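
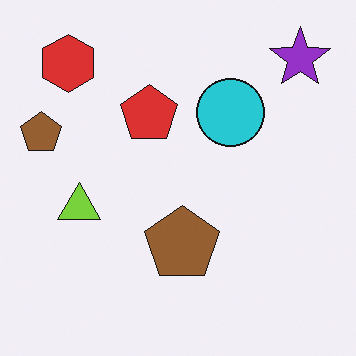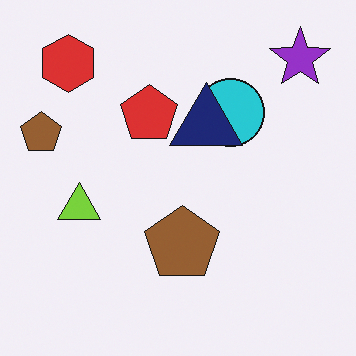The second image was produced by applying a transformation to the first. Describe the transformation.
Overlaid with an additional navy triangle.

A navy triangle appears in the second image that is absent from the first.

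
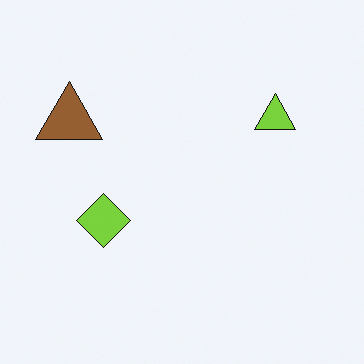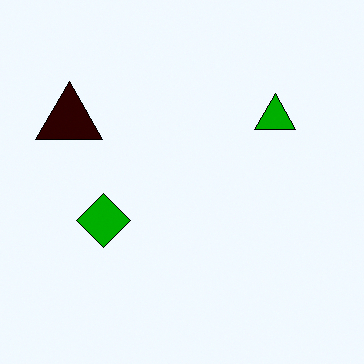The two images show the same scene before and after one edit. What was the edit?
The second image is the first given much higher contrast.

Tones are pushed away from mid-grey across the whole image — a global contrast change.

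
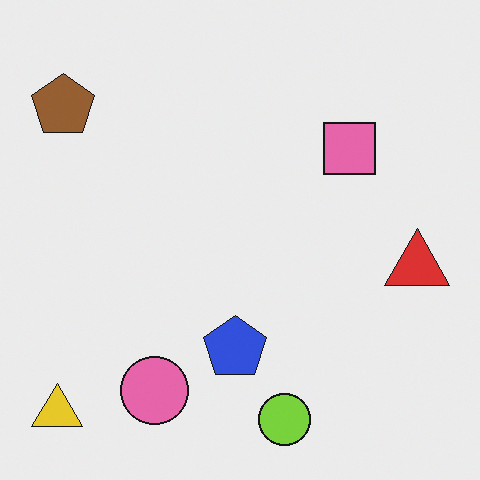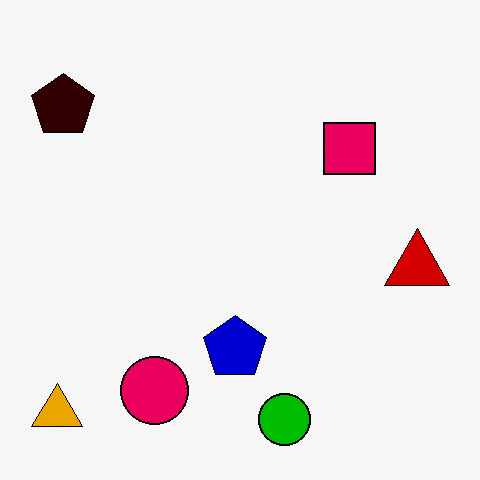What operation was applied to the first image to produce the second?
Given much higher contrast.

Tones are pushed away from mid-grey across the whole image — a global contrast change.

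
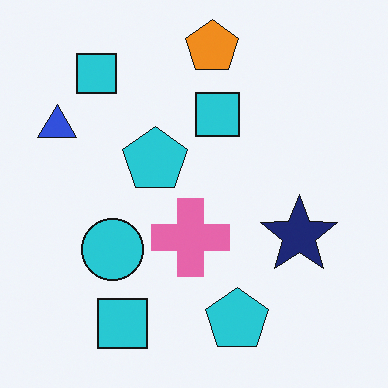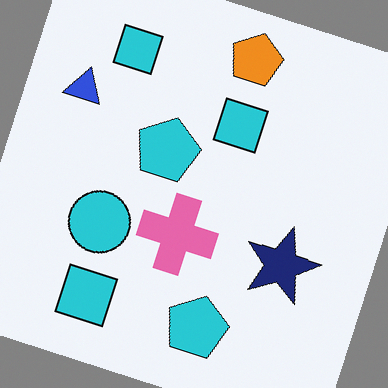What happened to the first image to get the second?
The second image is the first rotated clockwise by a moderate amount.

Every shape is tilted by the same angle and the image corners show triangular fill wedges — a whole-image rotation by a non-right angle.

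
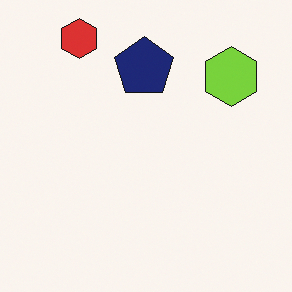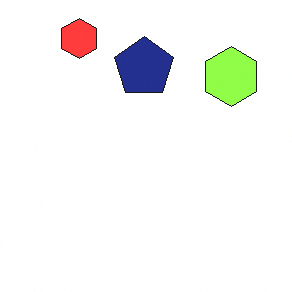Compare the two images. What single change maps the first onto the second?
Brightened a little.

Every pixel — background and shapes alike — is uniformly brightened.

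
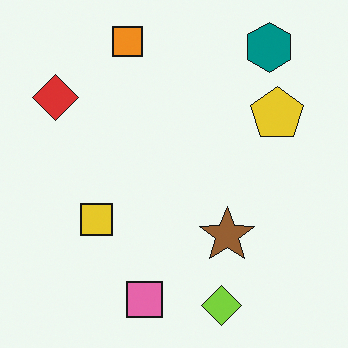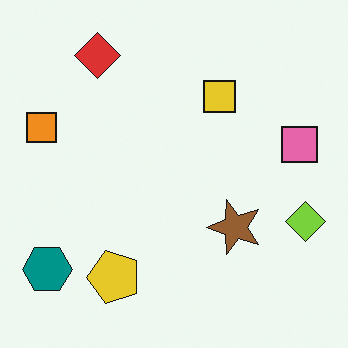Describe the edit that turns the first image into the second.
Transposed (reflected across the top-left ↔ bottom-right diagonal).

Shapes have swapped their row and column positions — what was in the top-right is now in the bottom-left — a diagonal reflection.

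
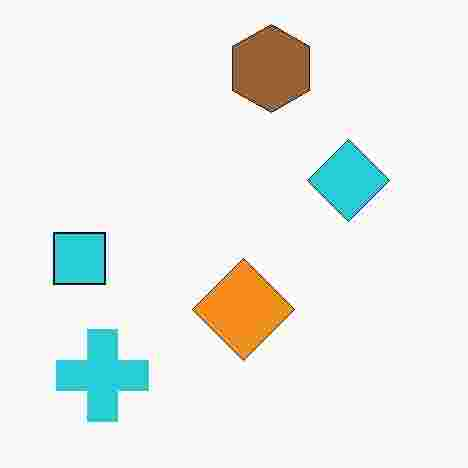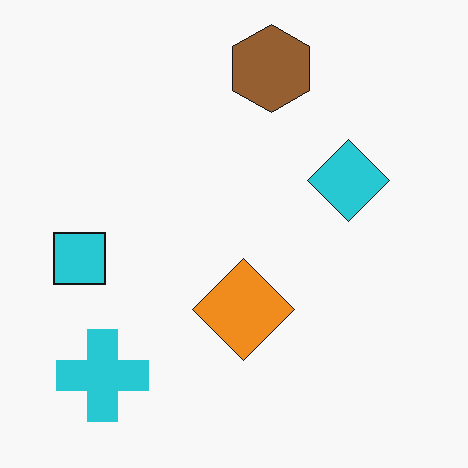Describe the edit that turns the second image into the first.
The transformation is: degraded with heavy JPEG compression.

Blocky 8×8 compression artifacts appear around shape edges and the flat background shows ringing — characteristic JPEG degradation.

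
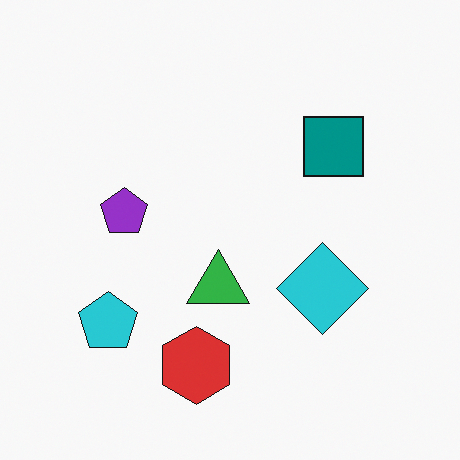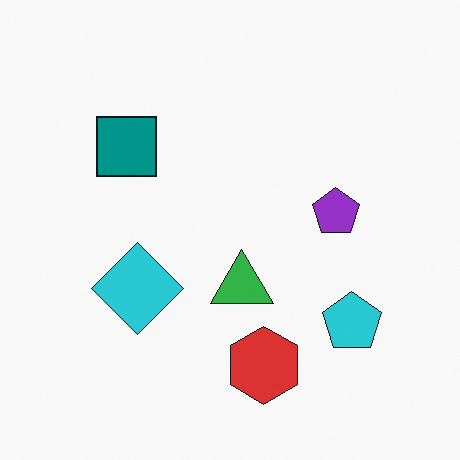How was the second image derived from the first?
The transformation is: flipped horizontally (left ↔ right).

The cyan pentagon is in the bottom-left of the first image and the bottom-right of the second — shapes on opposite sides of the vertical midline have swapped in a mirror flip.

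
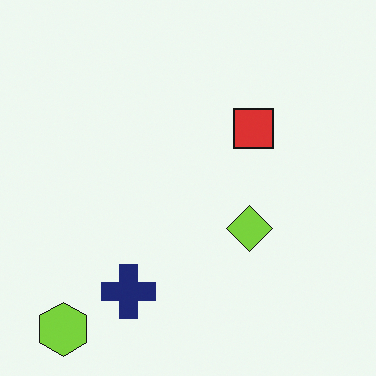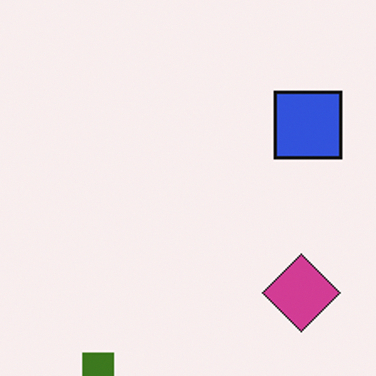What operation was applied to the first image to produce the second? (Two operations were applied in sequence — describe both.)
The second image is the first cropped to a noticeably smaller region and rescaled, then hue-shifted through roughly half the color wheel.

The visible shapes are larger and the field of view is narrower; shapes near the original edges may be partly or wholly outside the frame — a crop-and-rescale. Every shape's color has rotated by the same amount around the hue wheel — a uniform hue shift.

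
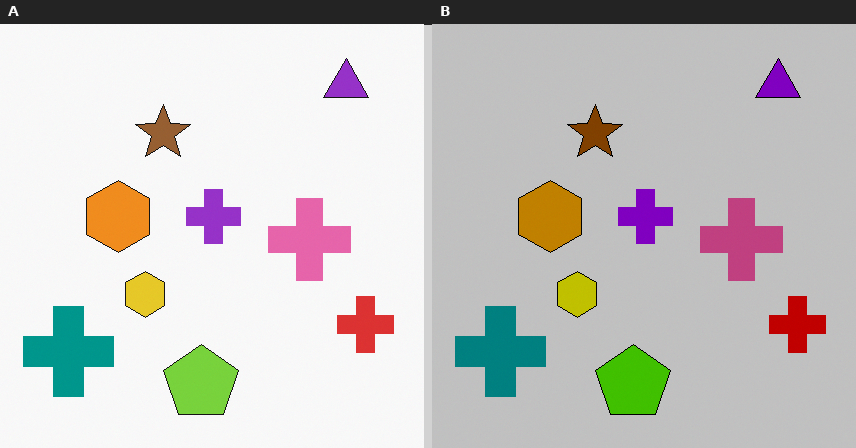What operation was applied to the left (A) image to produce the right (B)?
It was aggressively posterized.

Each flat color has snapped to a coarser quantized level — most visibly, the near-white background has dropped to a flat grey.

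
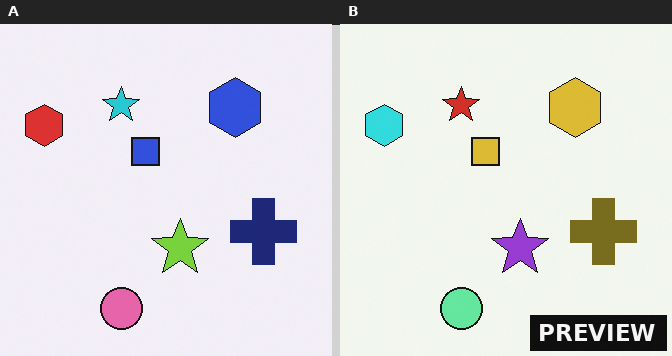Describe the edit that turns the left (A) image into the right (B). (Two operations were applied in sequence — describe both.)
Hue-shifted through roughly half the color wheel, then watermarked with the text "PREVIEW" in the lower-right corner.

Every shape's color has rotated by the same amount around the hue wheel — a uniform hue shift. A dark label reading "PREVIEW" appears in the lower-right corner.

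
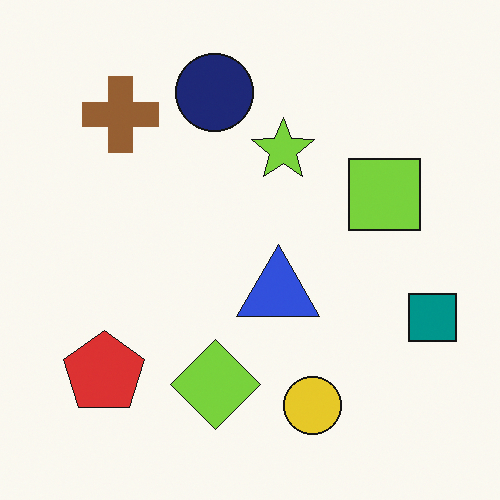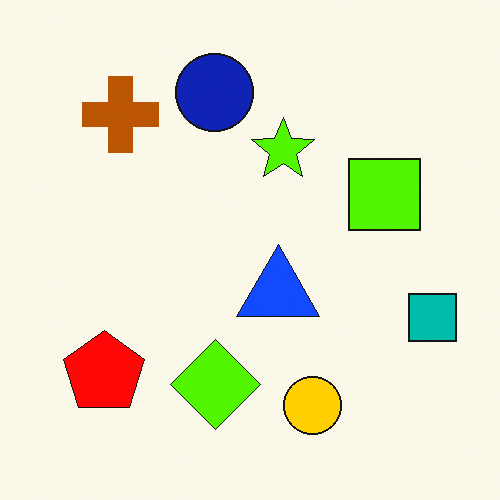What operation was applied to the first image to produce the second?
Heavily oversaturated.

All colors are more vivid — a global saturation change.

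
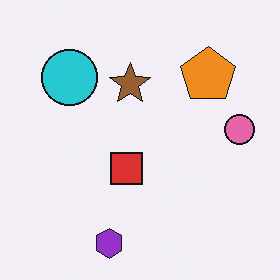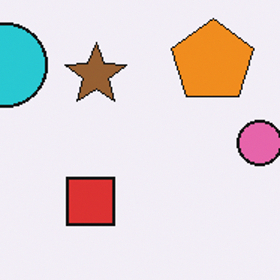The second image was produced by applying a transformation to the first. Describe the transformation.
This is the original image cropped to a modestly smaller region and rescaled.

The visible shapes are larger and the field of view is narrower; shapes near the original edges may be partly or wholly outside the frame — a crop-and-rescale.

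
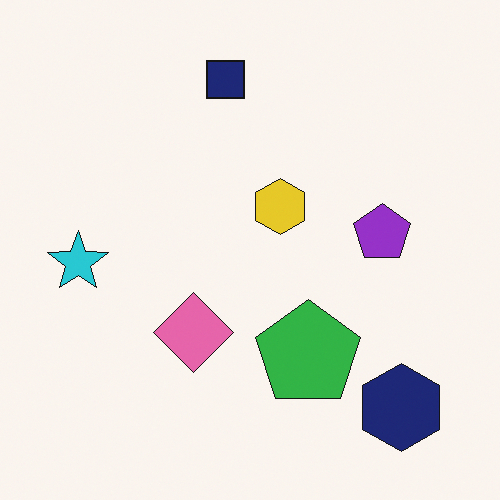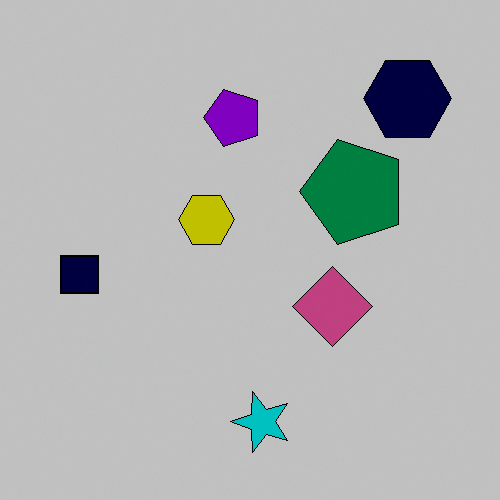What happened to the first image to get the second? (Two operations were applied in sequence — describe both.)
Aggressively posterized, then rotated 90° counter-clockwise.

Each flat color has snapped to a coarser quantized level — most visibly, the near-white background has dropped to a flat grey. The navy hexagon sits in the bottom-right of the first image and the top-right of the second — consistent with a whole-image 90° counter-clockwise rotation.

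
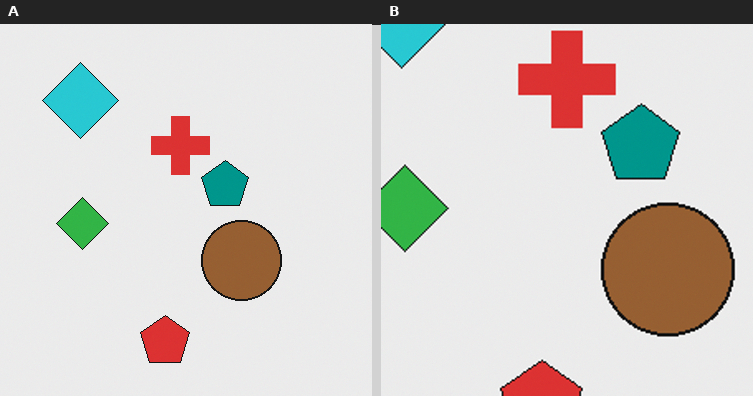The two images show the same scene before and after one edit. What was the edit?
This is the original image cropped to a noticeably smaller region and rescaled.

The visible shapes are larger and the field of view is narrower; shapes near the original edges may be partly or wholly outside the frame — a crop-and-rescale.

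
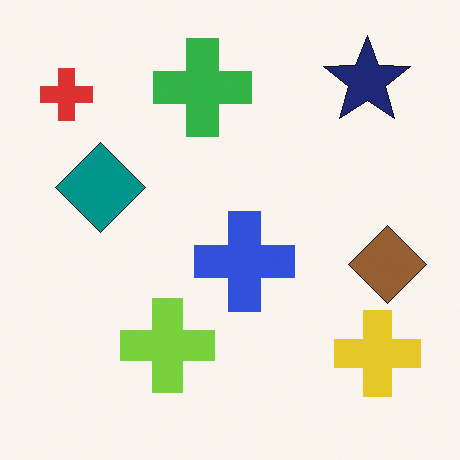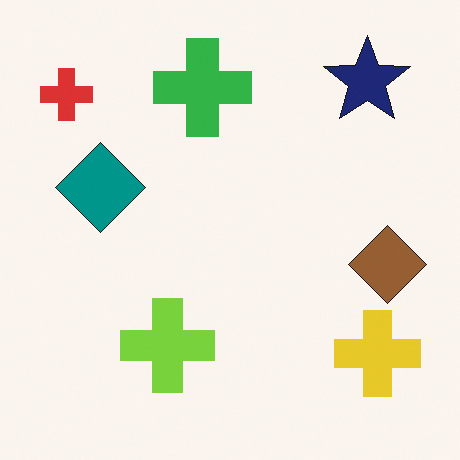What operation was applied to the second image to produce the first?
The transformation is: overlaid with an additional blue cross.

A blue cross appears in the first image that is absent from the second.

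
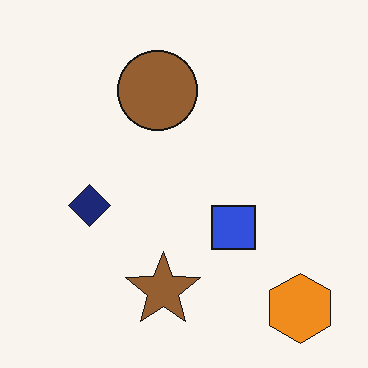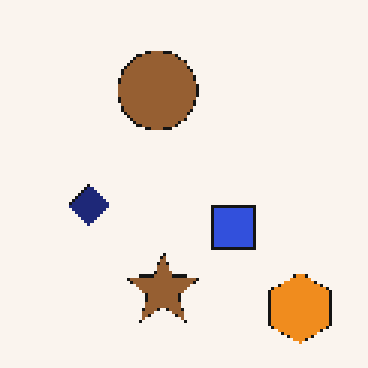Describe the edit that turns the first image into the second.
The second image is the first mildly pixelated.

Shapes are reduced to large square blocks; fine edges and outlines are lost — a downscale-then-upscale (mosaic) effect.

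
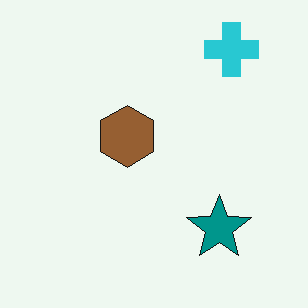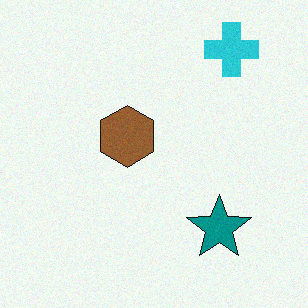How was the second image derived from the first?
The second image is the first degraded with subtle gaussian noise.

Random speckle covers the whole image, including the flat background.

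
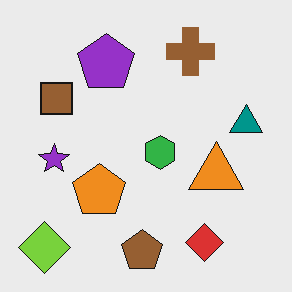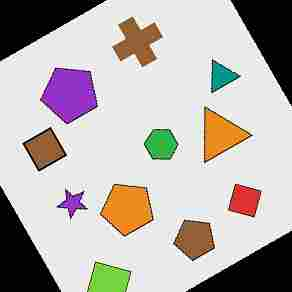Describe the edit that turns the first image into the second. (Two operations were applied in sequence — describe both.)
This is the original image rotated counter-clockwise by a moderate amount, then degraded with heavy JPEG compression.

Every shape is tilted by the same angle and the image corners show triangular fill wedges — a whole-image rotation by a non-right angle. Blocky 8×8 compression artifacts appear around shape edges and the flat background shows ringing — characteristic JPEG degradation.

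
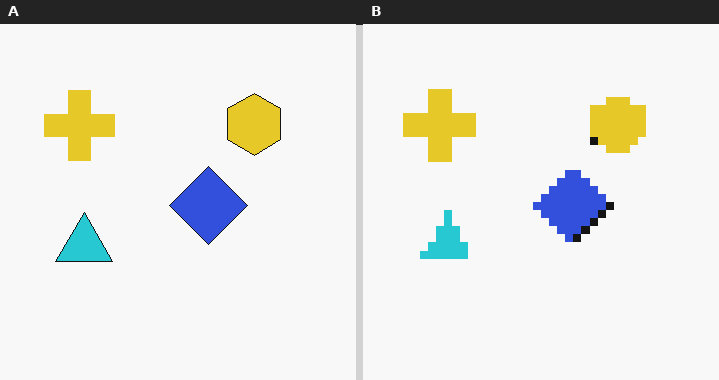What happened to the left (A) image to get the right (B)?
It was moderately pixelated.

Shapes are reduced to large square blocks; fine edges and outlines are lost — a downscale-then-upscale (mosaic) effect.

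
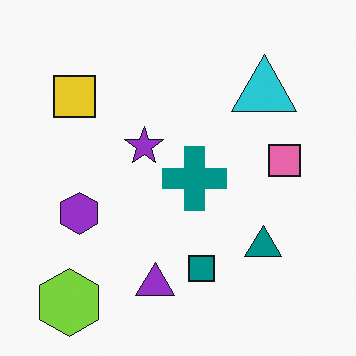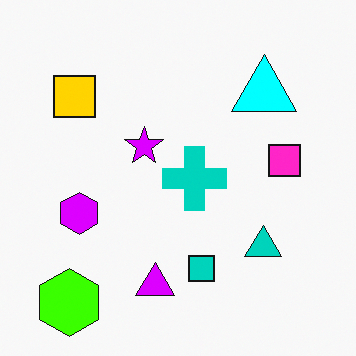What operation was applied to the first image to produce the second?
The transformation is: made much more vivid (saturation change).

All colors are more vivid — a global saturation change.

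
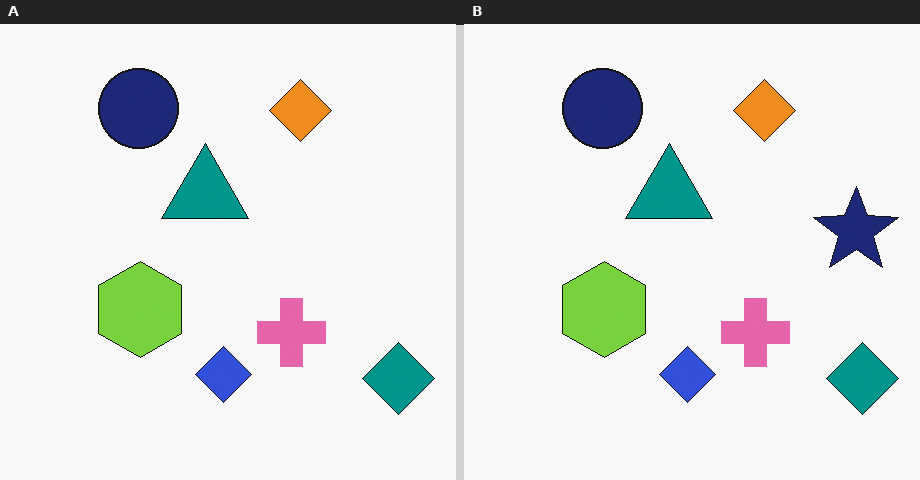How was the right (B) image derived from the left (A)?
The image was overlaid with an additional navy star.

A navy star appears in the right (B) image that is absent from the left (A).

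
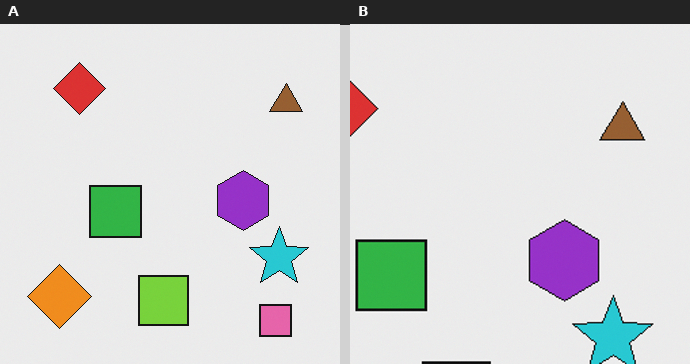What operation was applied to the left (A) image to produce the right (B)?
Cropped slightly and scaled back up.

The visible shapes are larger and the field of view is narrower; shapes near the original edges may be partly or wholly outside the frame — a crop-and-rescale.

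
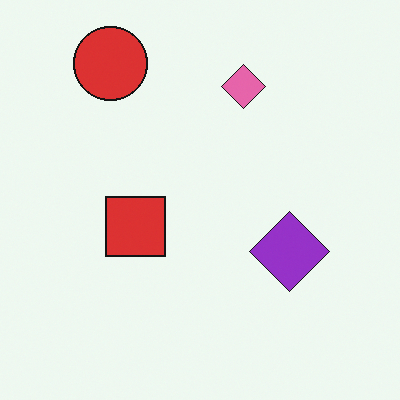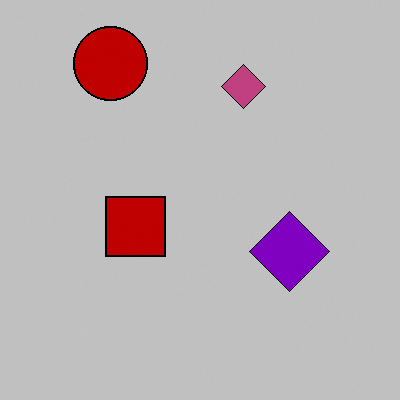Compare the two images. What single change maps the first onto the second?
The second image is the first heavily posterized to just a handful of flat colors.

Each flat color has snapped to a coarser quantized level — most visibly, the near-white background has dropped to a flat grey.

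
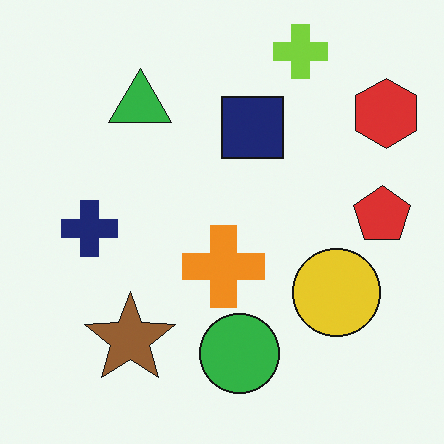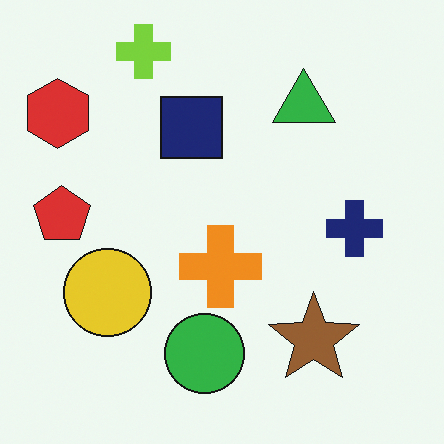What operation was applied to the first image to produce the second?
The transformation is: flipped horizontally (left ↔ right).

The red hexagon is in the top-right of the first image and the top-left of the second — shapes on opposite sides of the vertical midline have swapped in a mirror flip.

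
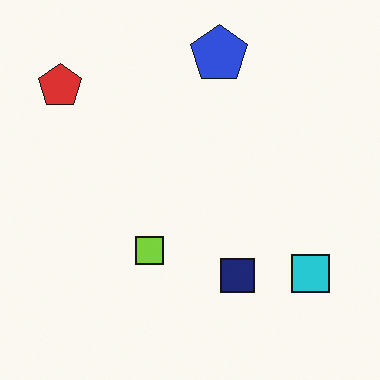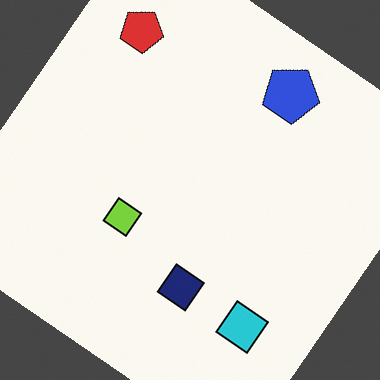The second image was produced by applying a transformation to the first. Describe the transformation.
It was rotated clockwise by a large amount — several tens of degrees.

Every shape is tilted by the same angle and the image corners show triangular fill wedges — a whole-image rotation by a non-right angle.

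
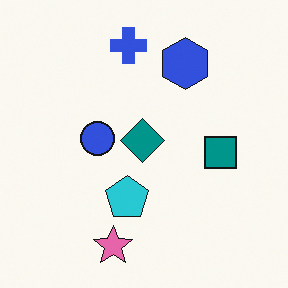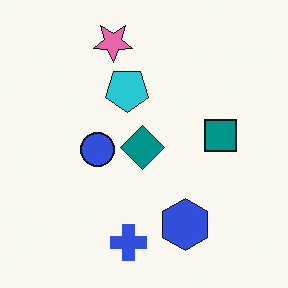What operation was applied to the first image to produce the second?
The image was flipped vertically (top ↔ bottom).

The pink star is in the bottom of the first image and the top of the second — shapes on opposite sides of the horizontal midline have swapped in a mirror flip.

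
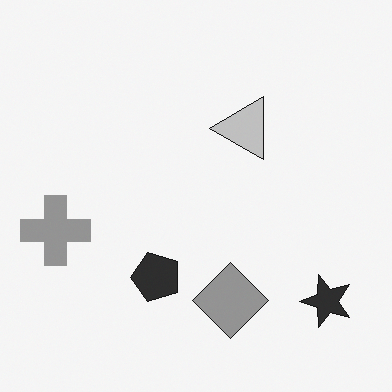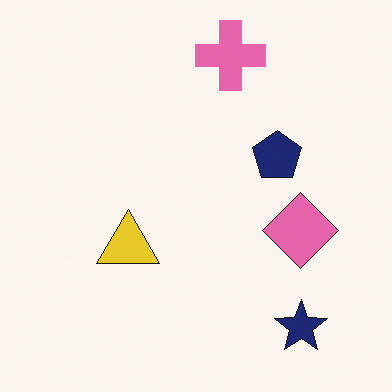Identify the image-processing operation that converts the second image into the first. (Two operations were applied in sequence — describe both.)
This is the original image converted to grayscale, then transposed (reflected across the top-left ↔ bottom-right diagonal).

All color is removed — every shape is now a shade of grey. Shapes have swapped their row and column positions — what was in the top-right is now in the bottom-left — a diagonal reflection.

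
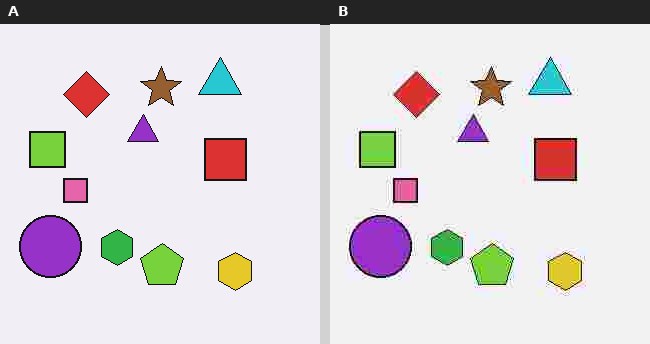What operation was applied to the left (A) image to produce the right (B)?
The transformation is: degraded with heavy JPEG compression.

Blocky 8×8 compression artifacts appear around shape edges and the flat background shows ringing — characteristic JPEG degradation.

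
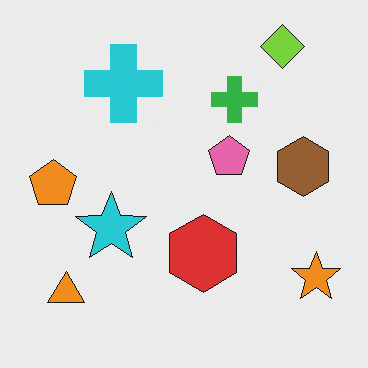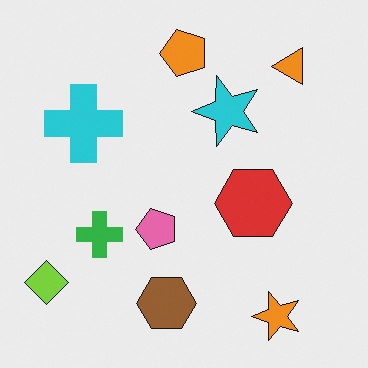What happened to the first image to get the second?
The transformation is: transposed (reflected across the top-left ↔ bottom-right diagonal).

Shapes have swapped their row and column positions — what was in the top-right is now in the bottom-left — a diagonal reflection.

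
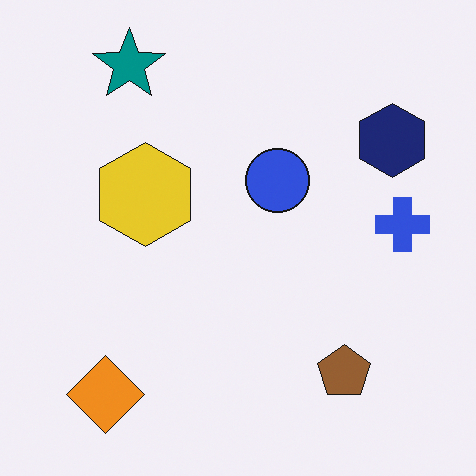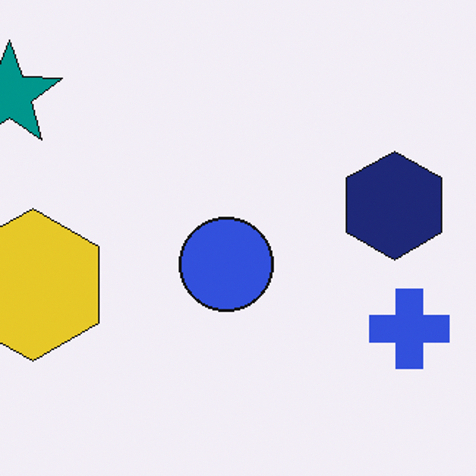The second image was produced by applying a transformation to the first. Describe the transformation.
The image was cropped slightly and scaled back up.

The visible shapes are larger and the field of view is narrower; shapes near the original edges may be partly or wholly outside the frame — a crop-and-rescale.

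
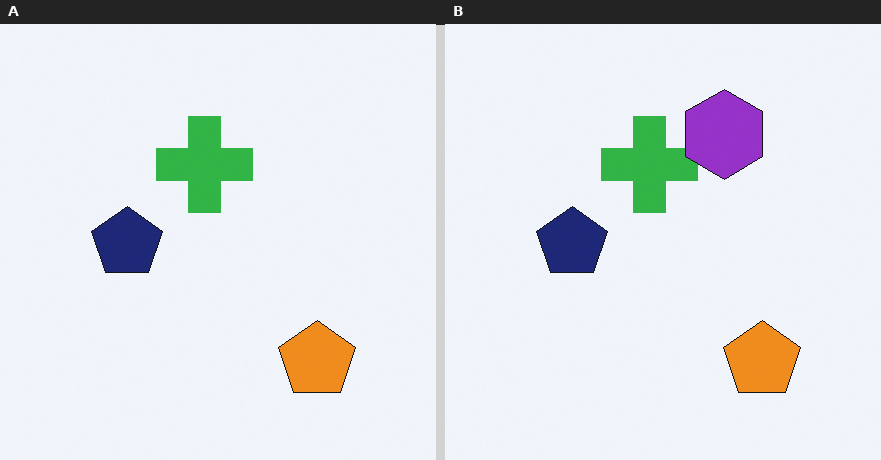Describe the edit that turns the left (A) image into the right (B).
The image was overlaid with an additional purple hexagon.

A purple hexagon appears in the right (B) image that is absent from the left (A).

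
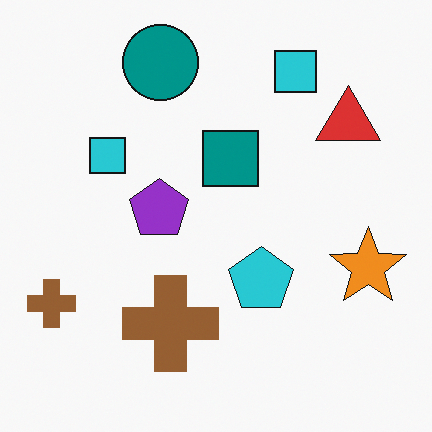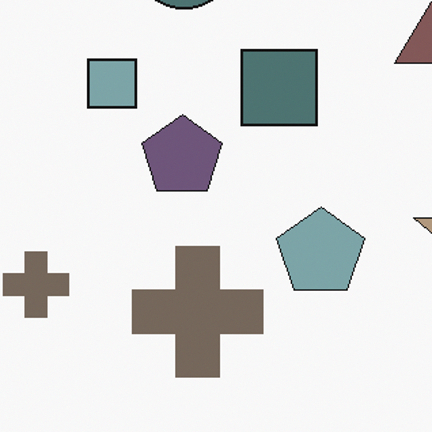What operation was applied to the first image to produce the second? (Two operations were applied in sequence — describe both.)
This is the original image made much more muted (saturation change), then cropped slightly and scaled back up.

All colors are more muted and greyish — a global saturation change. The visible shapes are larger and the field of view is narrower; shapes near the original edges may be partly or wholly outside the frame — a crop-and-rescale.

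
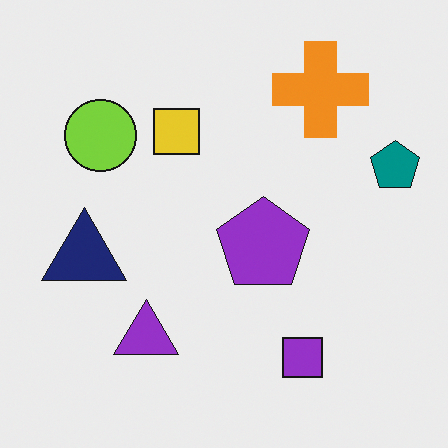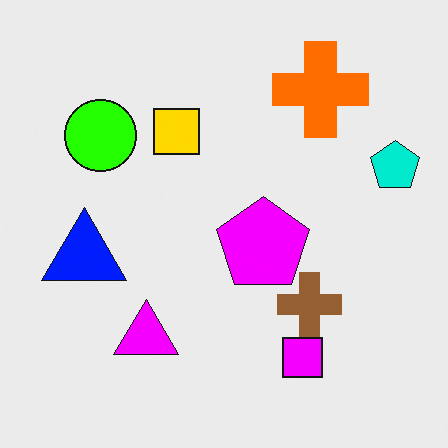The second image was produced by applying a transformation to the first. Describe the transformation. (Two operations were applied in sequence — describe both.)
It was heavily oversaturated, then overlaid with an additional brown cross.

All colors are more vivid — a global saturation change. A brown cross appears in the second image that is absent from the first.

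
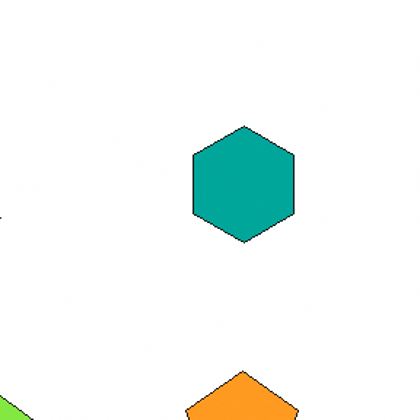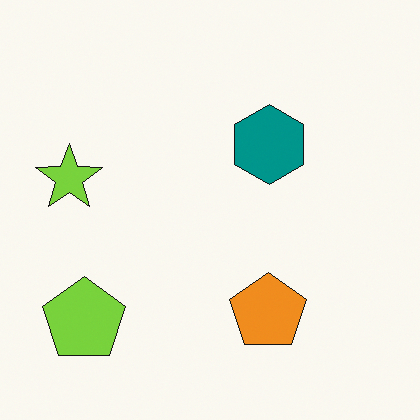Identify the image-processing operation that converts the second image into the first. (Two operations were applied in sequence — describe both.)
Cropped slightly and scaled back up, then brightened a little.

The visible shapes are larger and the field of view is narrower; shapes near the original edges may be partly or wholly outside the frame — a crop-and-rescale. Every pixel — background and shapes alike — is uniformly brightened.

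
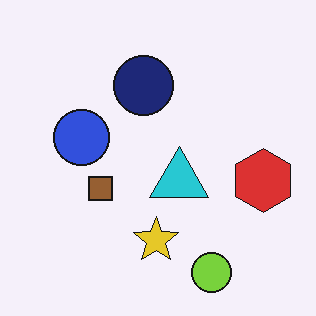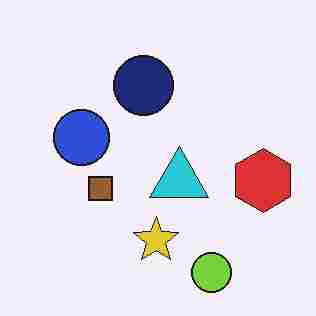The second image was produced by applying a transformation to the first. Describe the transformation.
Heavily JPEG-compressed with obvious blocking artifacts.

Blocky 8×8 compression artifacts appear around shape edges and the flat background shows ringing — characteristic JPEG degradation.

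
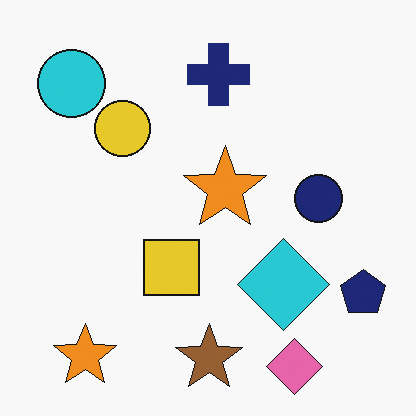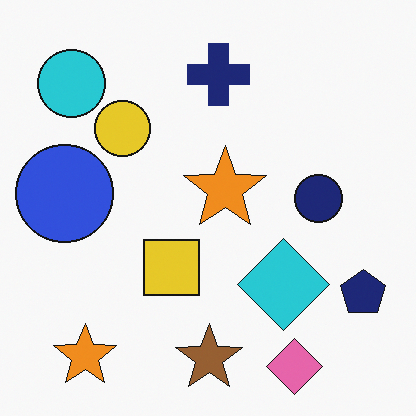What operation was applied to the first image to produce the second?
This is the original image overlaid with an additional blue circle.

A blue circle appears in the second image that is absent from the first.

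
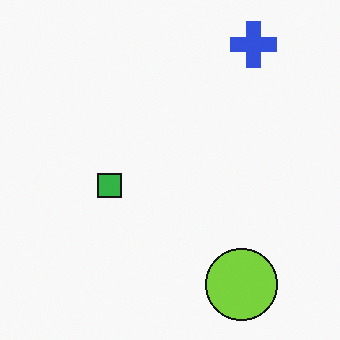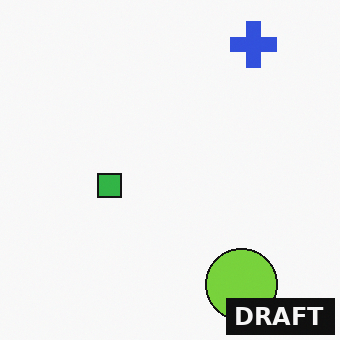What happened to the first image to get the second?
The second image is the first watermarked with the text "DRAFT" in the lower-right corner.

A dark label reading "DRAFT" appears in the lower-right corner.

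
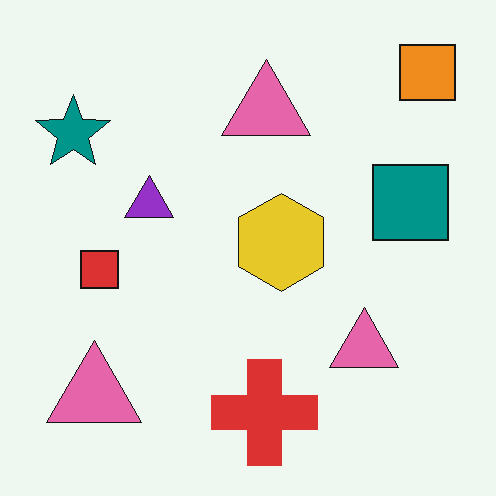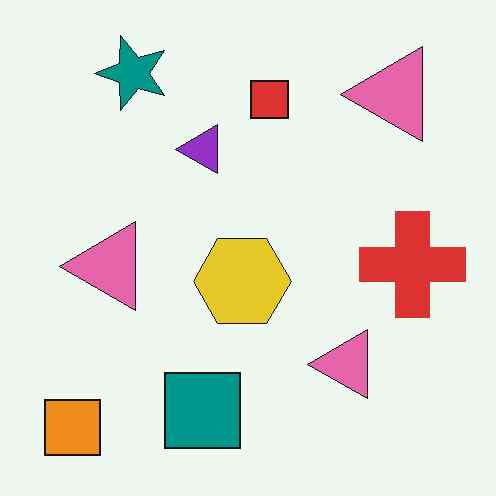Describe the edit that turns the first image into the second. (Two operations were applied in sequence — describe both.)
The image was given moderate JPEG compression, then transposed (reflected across the top-left ↔ bottom-right diagonal).

Blocky 8×8 compression artifacts appear around shape edges and the flat background shows ringing — characteristic JPEG degradation. Shapes have swapped their row and column positions — what was in the top-right is now in the bottom-left — a diagonal reflection.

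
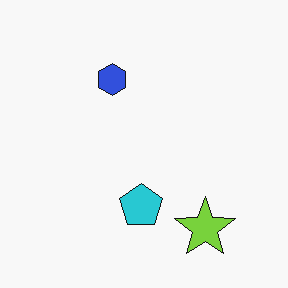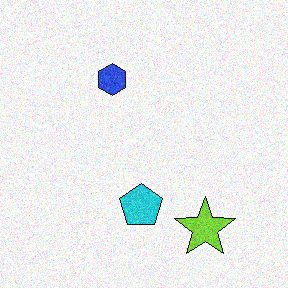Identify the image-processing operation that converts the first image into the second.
It was degraded with moderate additive noise.

Random speckle covers the whole image, including the flat background.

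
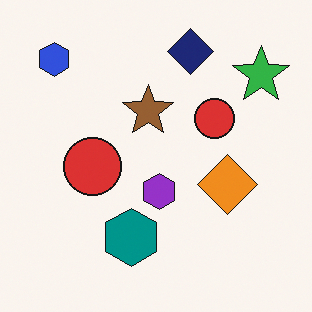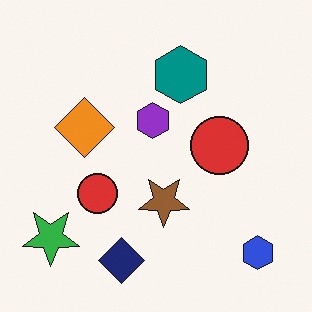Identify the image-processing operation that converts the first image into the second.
The image was rotated 180°.

The blue hexagon sits in the top-left of the first image and the bottom-right of the second — consistent with a whole-image 180° rotation.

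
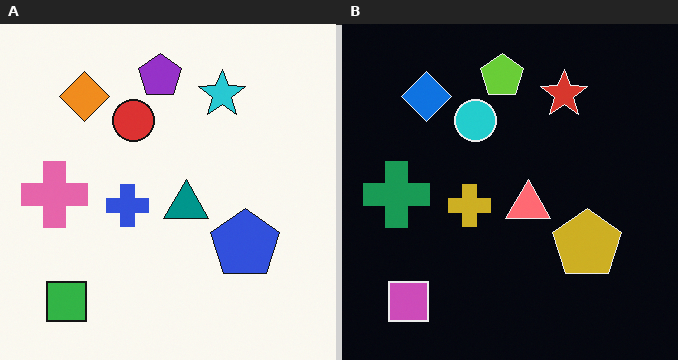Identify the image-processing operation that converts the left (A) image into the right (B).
The right (B) image is the left (A) color-inverted (negative).

The light background has become dark and every shape's color is its complement — a photographic negative.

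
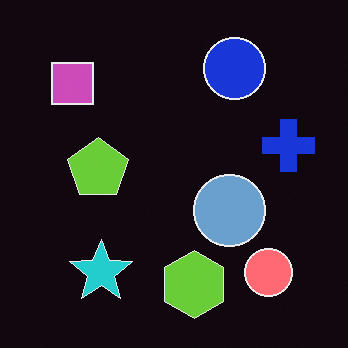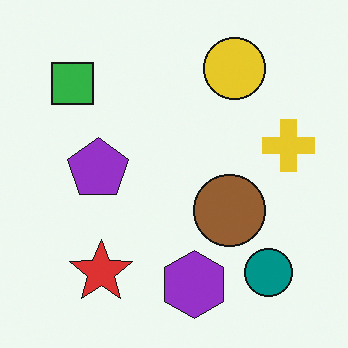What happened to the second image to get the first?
It was color-inverted (negative).

The light background has become dark and every shape's color is its complement — a photographic negative.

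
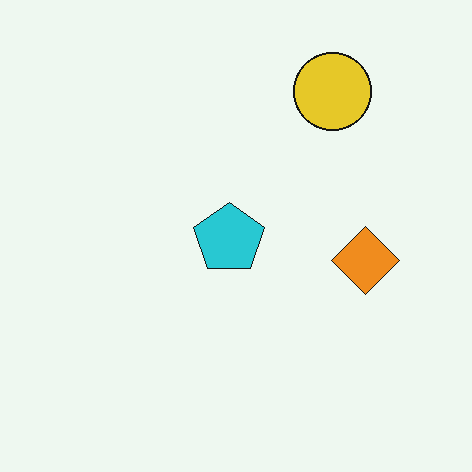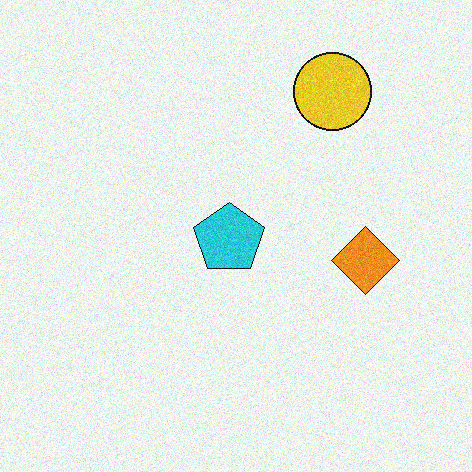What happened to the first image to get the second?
It was degraded with visible gaussian noise.

Random speckle covers the whole image, including the flat background.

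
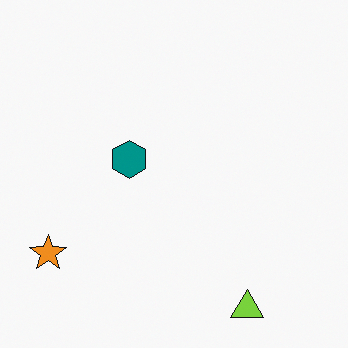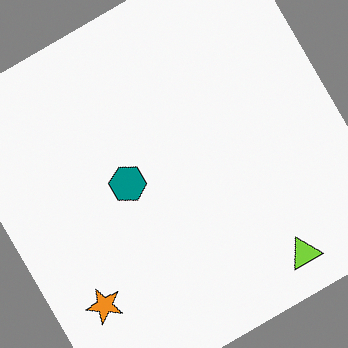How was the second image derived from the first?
Rotated counter-clockwise by a large amount — several tens of degrees.

Every shape is tilted by the same angle and the image corners show triangular fill wedges — a whole-image rotation by a non-right angle.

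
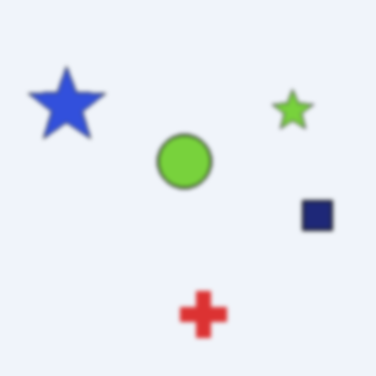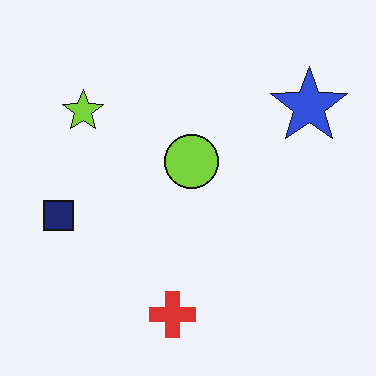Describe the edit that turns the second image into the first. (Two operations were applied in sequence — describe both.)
This is the original image flipped horizontally (left ↔ right), then slightly softened.

The navy square is in the left of the second image and the right of the first — shapes on opposite sides of the vertical midline have swapped in a mirror flip. Shape edges and outlines are uniformly softened across the whole image.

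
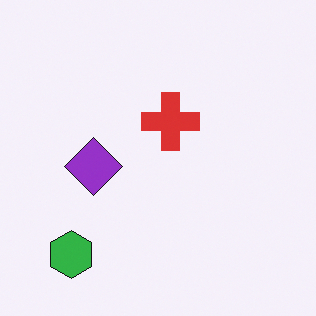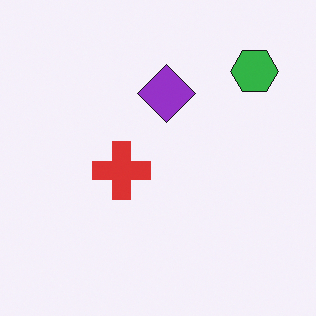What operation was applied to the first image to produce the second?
The second image is the first transposed (reflected across the top-left ↔ bottom-right diagonal).

Shapes have swapped their row and column positions — what was in the top-right is now in the bottom-left — a diagonal reflection.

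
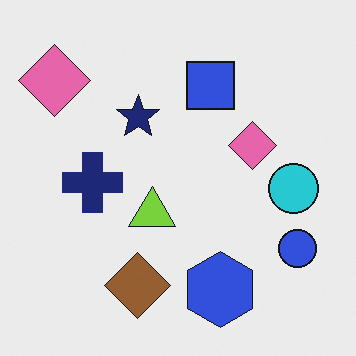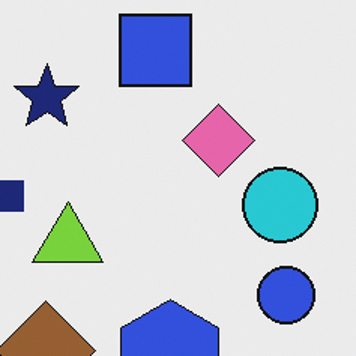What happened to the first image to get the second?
The image was cropped to a modestly smaller region and rescaled.

The visible shapes are larger and the field of view is narrower; shapes near the original edges may be partly or wholly outside the frame — a crop-and-rescale.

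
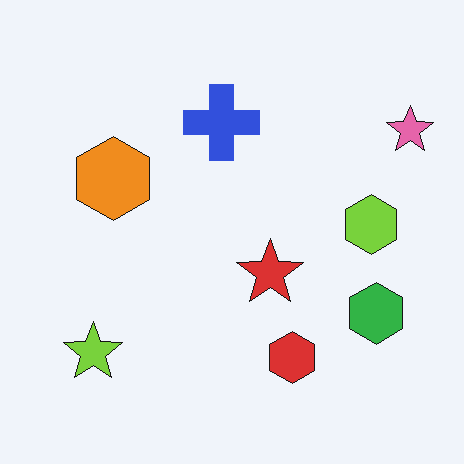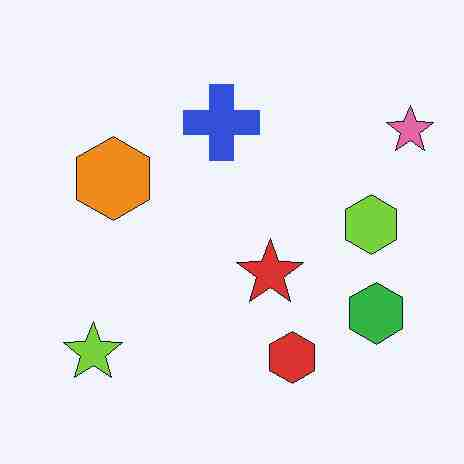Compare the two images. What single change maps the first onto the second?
This is the original image degraded with heavy JPEG compression.

Blocky 8×8 compression artifacts appear around shape edges and the flat background shows ringing — characteristic JPEG degradation.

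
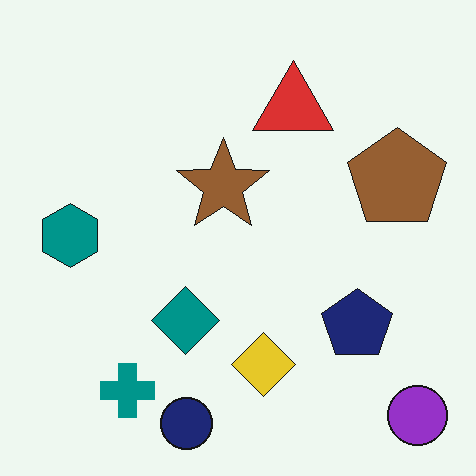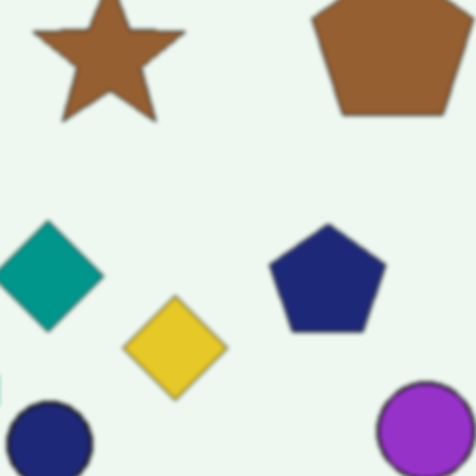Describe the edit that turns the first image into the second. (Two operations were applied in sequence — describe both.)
It was lightly blurred, then cropped tightly and scaled back up.

Shape edges and outlines are uniformly softened across the whole image. The visible shapes are larger and the field of view is narrower; shapes near the original edges may be partly or wholly outside the frame — a crop-and-rescale.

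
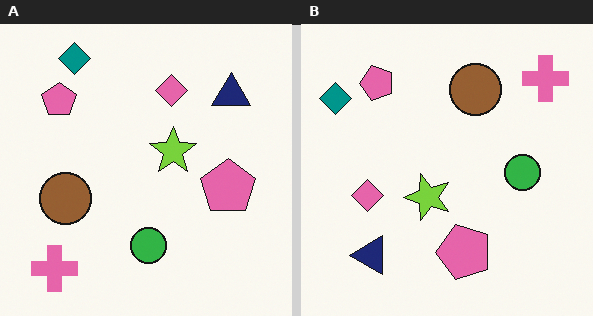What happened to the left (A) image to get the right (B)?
The transformation is: transposed (reflected across the top-left ↔ bottom-right diagonal).

Shapes have swapped their row and column positions — what was in the top-right is now in the bottom-left — a diagonal reflection.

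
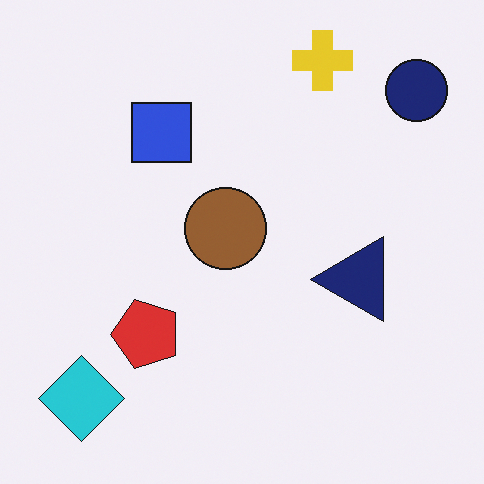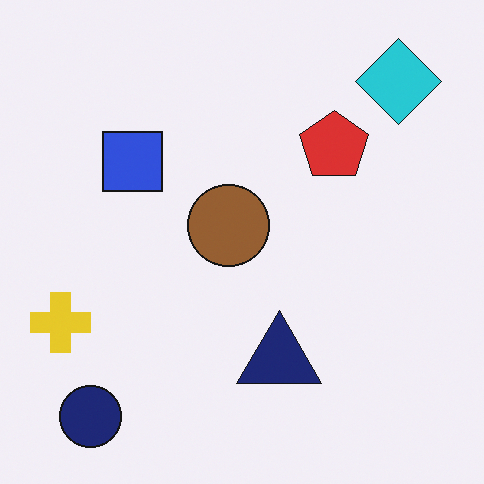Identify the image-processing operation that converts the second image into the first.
The transformation is: transposed (reflected across the top-left ↔ bottom-right diagonal).

Shapes have swapped their row and column positions — what was in the top-right is now in the bottom-left — a diagonal reflection.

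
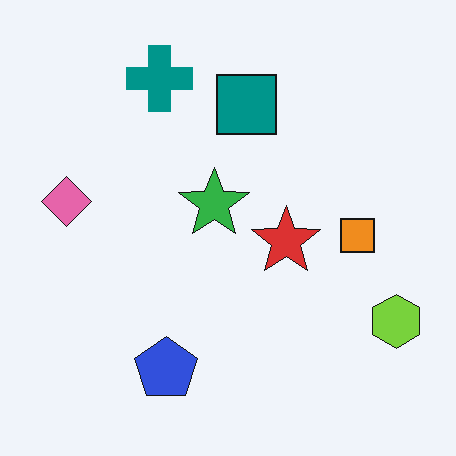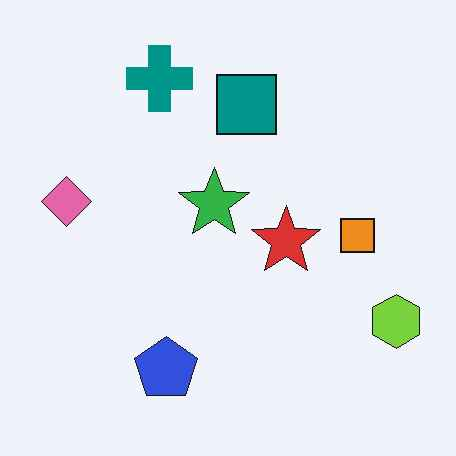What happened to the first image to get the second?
The transformation is: JPEG-compressed with visible artifacts.

Blocky 8×8 compression artifacts appear around shape edges and the flat background shows ringing — characteristic JPEG degradation.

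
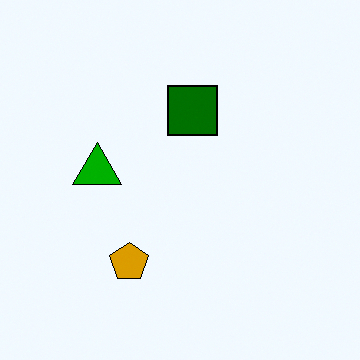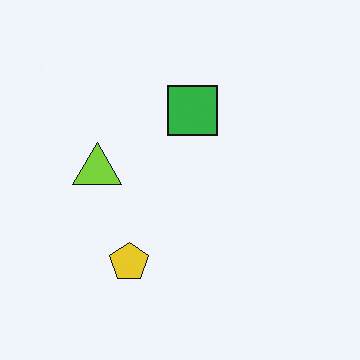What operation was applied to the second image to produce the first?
The first image is the second given much higher contrast.

Tones are pushed away from mid-grey across the whole image — a global contrast change.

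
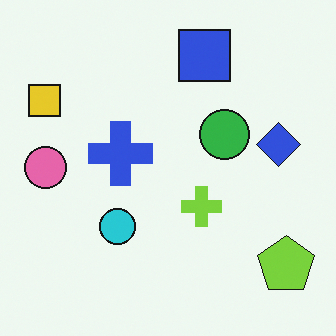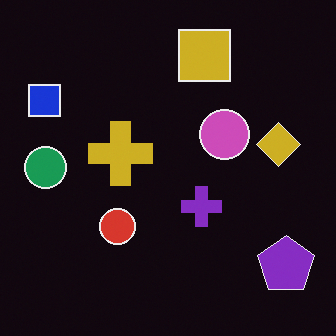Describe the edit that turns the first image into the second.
The image was color-inverted (negative).

The light background has become dark and every shape's color is its complement — a photographic negative.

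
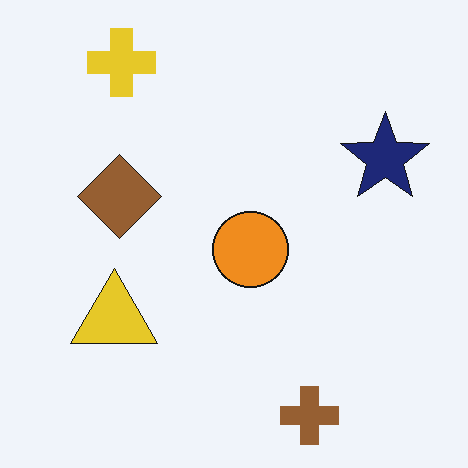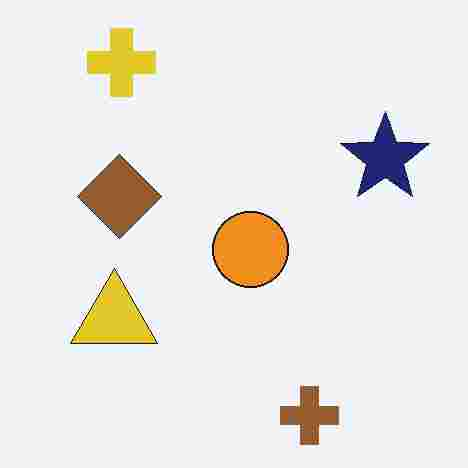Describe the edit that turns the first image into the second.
This is the original image heavily JPEG-compressed with obvious blocking artifacts.

Blocky 8×8 compression artifacts appear around shape edges and the flat background shows ringing — characteristic JPEG degradation.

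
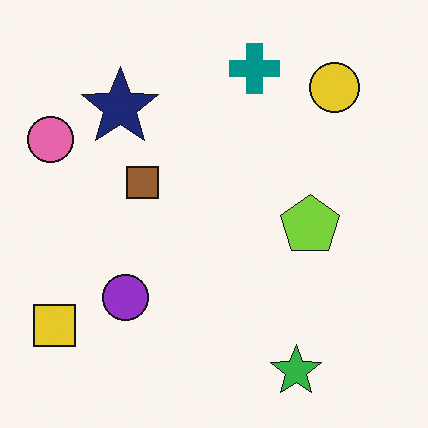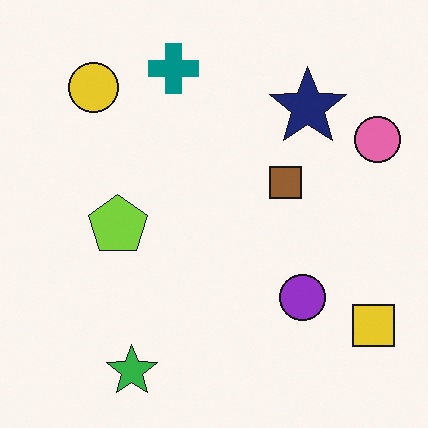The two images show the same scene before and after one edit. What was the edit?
The second image is the first flipped horizontally (left ↔ right).

The pink circle is in the top-left of the first image and the top-right of the second — shapes on opposite sides of the vertical midline have swapped in a mirror flip.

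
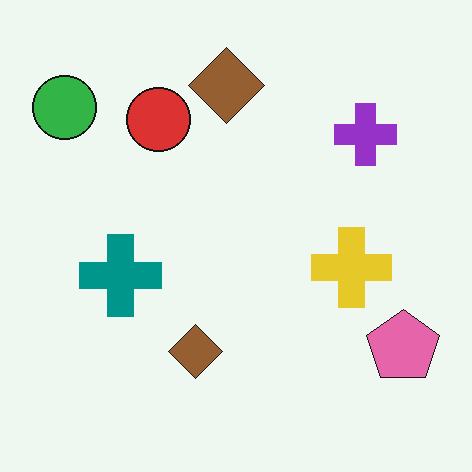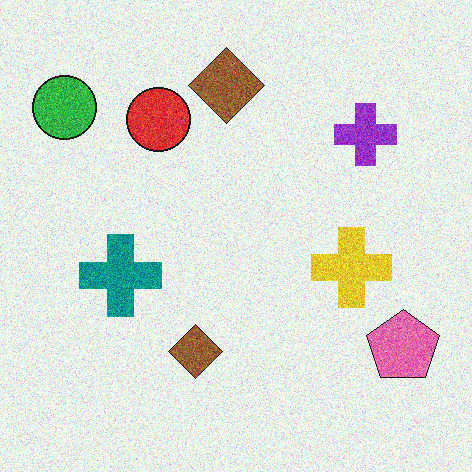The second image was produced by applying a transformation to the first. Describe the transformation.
This is the original image degraded with strong gaussian noise.

Random speckle covers the whole image, including the flat background.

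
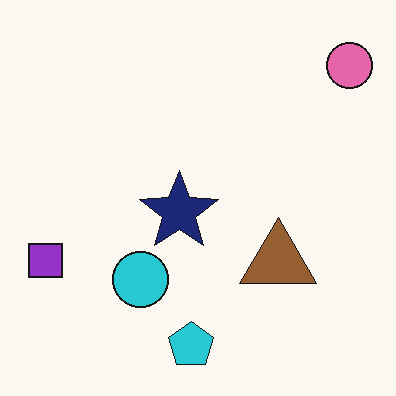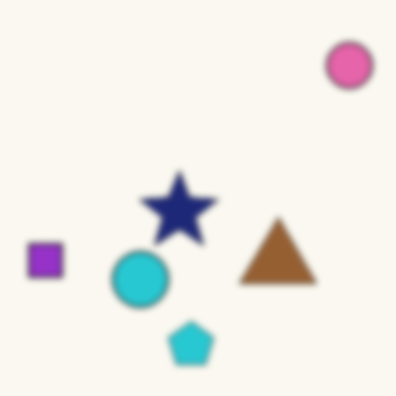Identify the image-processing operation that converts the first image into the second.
The transformation is: noticeably gaussian-blurred.

Shape edges and outlines are uniformly softened across the whole image.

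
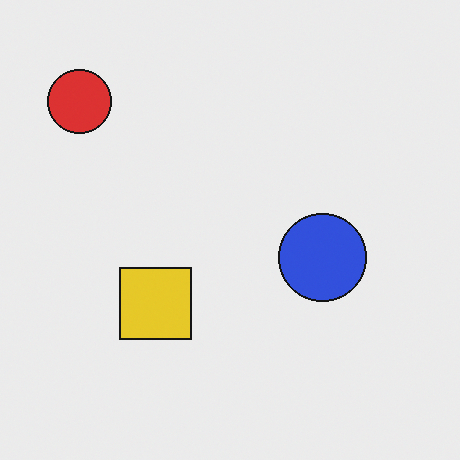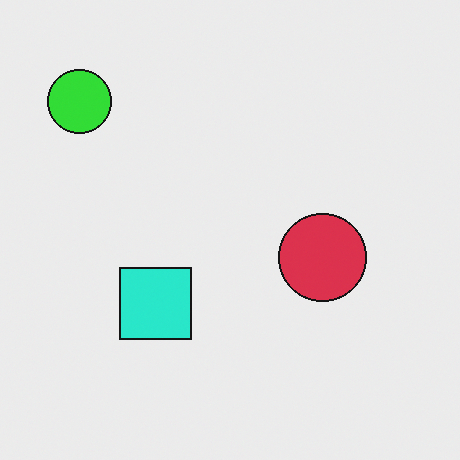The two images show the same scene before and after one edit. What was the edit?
It was hue-shifted through roughly a third of the color wheel.

Every shape's color has rotated by the same amount around the hue wheel — a uniform hue shift.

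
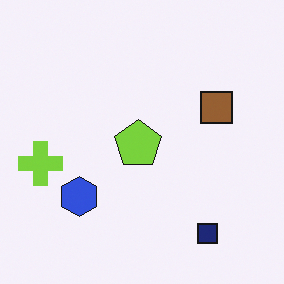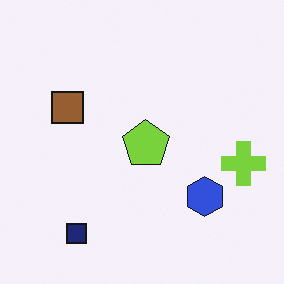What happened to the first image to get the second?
The image was flipped horizontally (left ↔ right).

The lime cross is in the left of the first image and the right of the second — shapes on opposite sides of the vertical midline have swapped in a mirror flip.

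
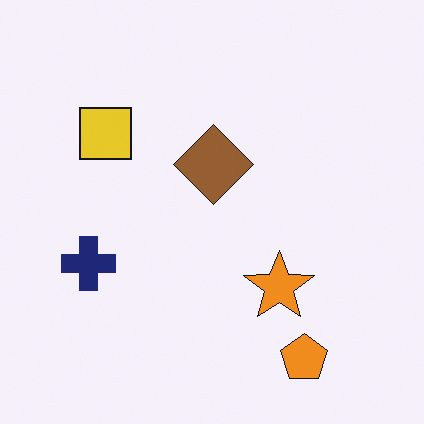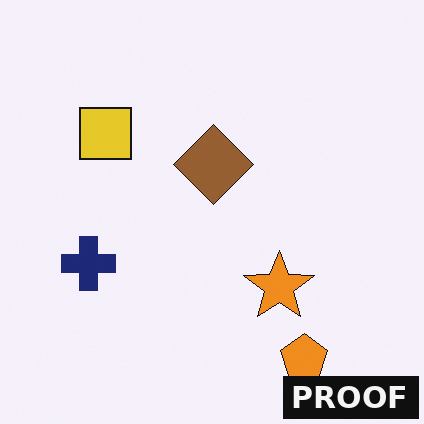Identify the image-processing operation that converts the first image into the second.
It was watermarked with the text "PROOF" in the lower-right corner.

A dark label reading "PROOF" appears in the lower-right corner.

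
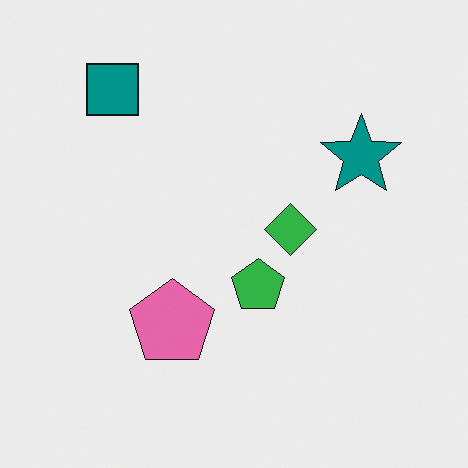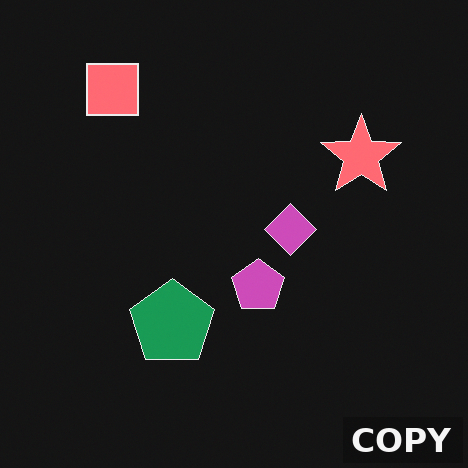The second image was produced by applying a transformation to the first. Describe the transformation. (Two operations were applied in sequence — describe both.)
The image was color-inverted (negative), then watermarked with the text "COPY" in the lower-right corner.

The light background has become dark and every shape's color is its complement — a photographic negative. A dark label reading "COPY" appears in the lower-right corner.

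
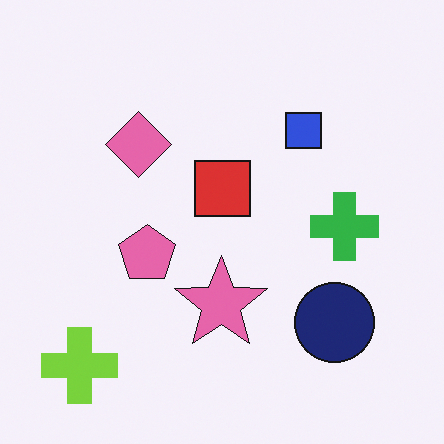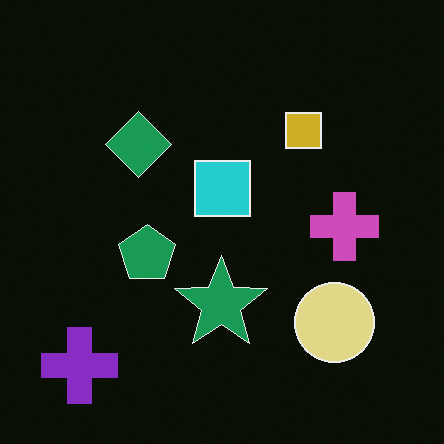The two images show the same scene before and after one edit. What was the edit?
The second image is the first color-inverted (negative).

The light background has become dark and every shape's color is its complement — a photographic negative.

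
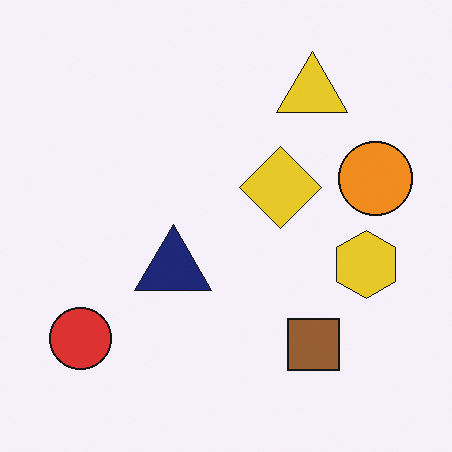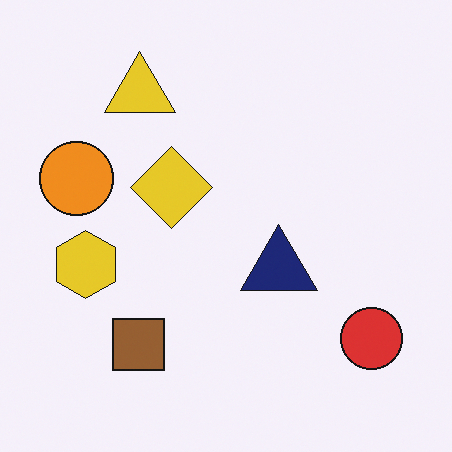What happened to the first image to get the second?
This is the original image flipped horizontally (left ↔ right).

The orange circle is in the right of the first image and the left of the second — shapes on opposite sides of the vertical midline have swapped in a mirror flip.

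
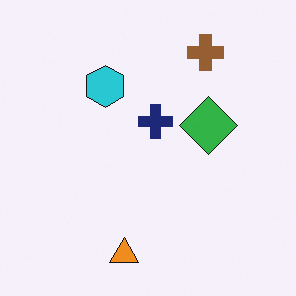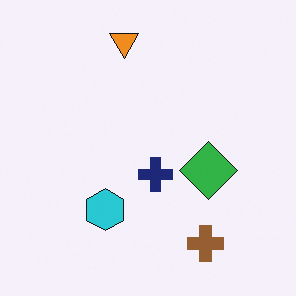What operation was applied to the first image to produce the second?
Flipped vertically (top ↔ bottom).

The orange triangle is in the bottom of the first image and the top of the second — shapes on opposite sides of the horizontal midline have swapped in a mirror flip.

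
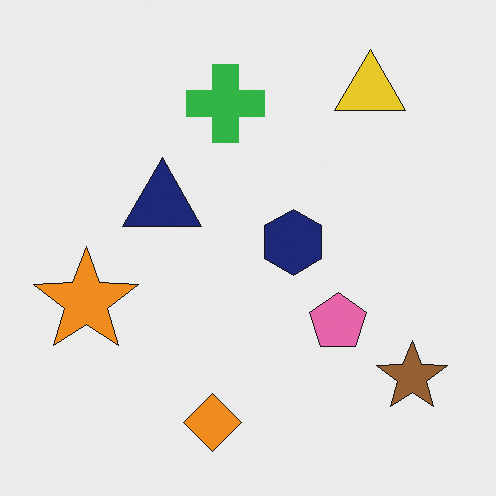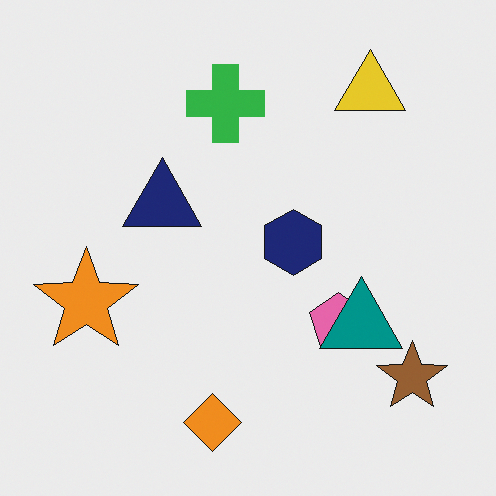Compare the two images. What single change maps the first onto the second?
This is the original image overlaid with an additional teal triangle.

A teal triangle appears in the second image that is absent from the first.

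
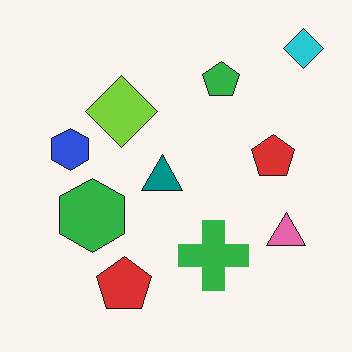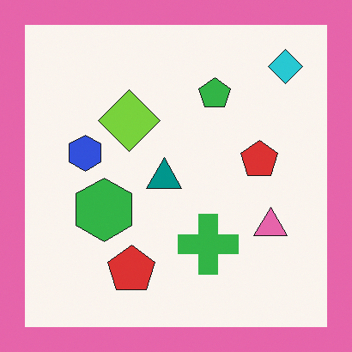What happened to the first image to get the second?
It was framed with a pink border.

A solid pink frame runs around the edge of the second image, with the content slightly shrunk inside it.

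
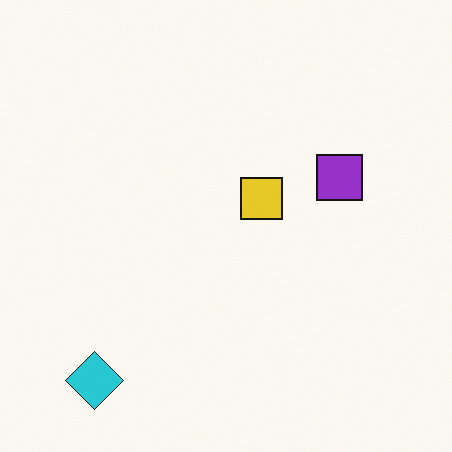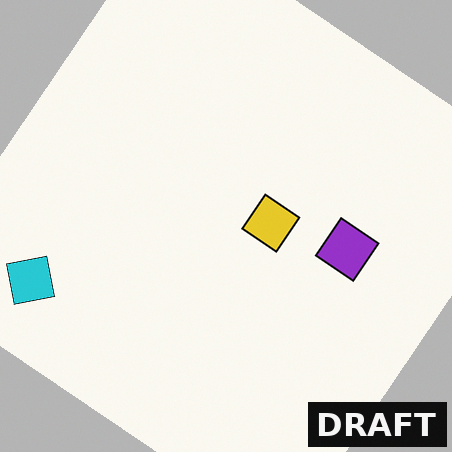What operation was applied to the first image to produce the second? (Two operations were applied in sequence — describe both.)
The second image is the first rotated clockwise by a large amount — several tens of degrees, then watermarked with the text "DRAFT" in the lower-right corner.

Every shape is tilted by the same angle and the image corners show triangular fill wedges — a whole-image rotation by a non-right angle. A dark label reading "DRAFT" appears in the lower-right corner.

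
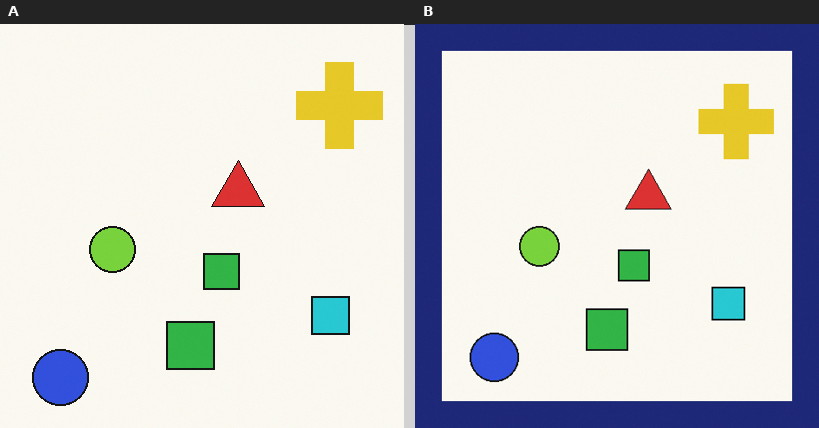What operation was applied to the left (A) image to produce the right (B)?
Framed with a navy border.

A solid navy frame runs around the edge of the right (B) image, with the content slightly shrunk inside it.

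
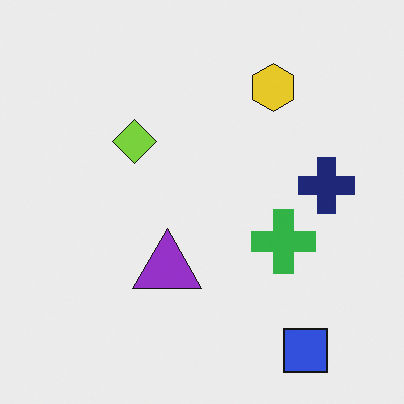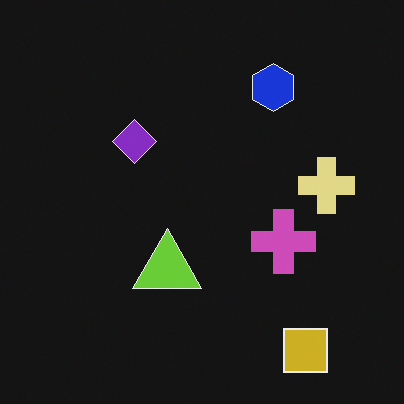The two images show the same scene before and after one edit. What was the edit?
The image was color-inverted (negative).

The light background has become dark and every shape's color is its complement — a photographic negative.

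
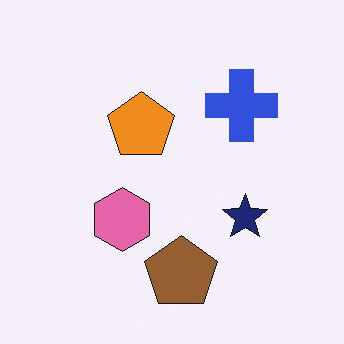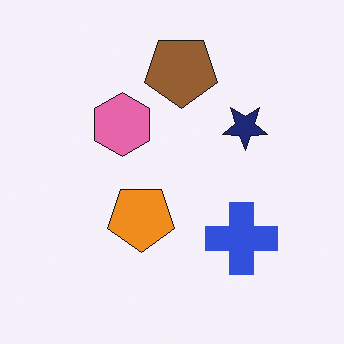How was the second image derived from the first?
It was flipped vertically (top ↔ bottom).

The brown pentagon is in the bottom of the first image and the top of the second — shapes on opposite sides of the horizontal midline have swapped in a mirror flip.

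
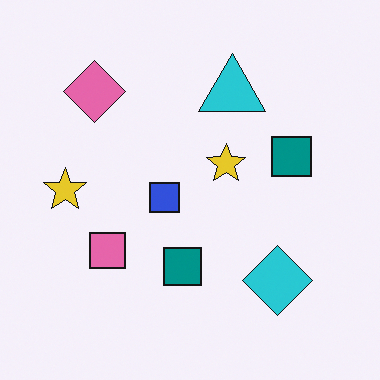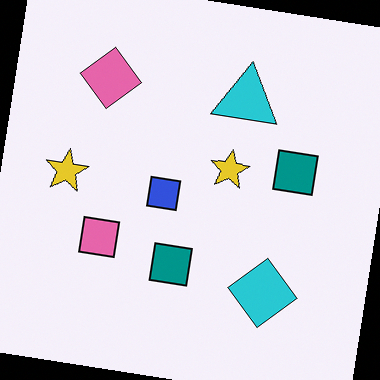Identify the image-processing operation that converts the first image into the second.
Rotated clockwise by a slight angle.

Every shape is tilted by the same angle and the image corners show triangular fill wedges — a whole-image rotation by a non-right angle.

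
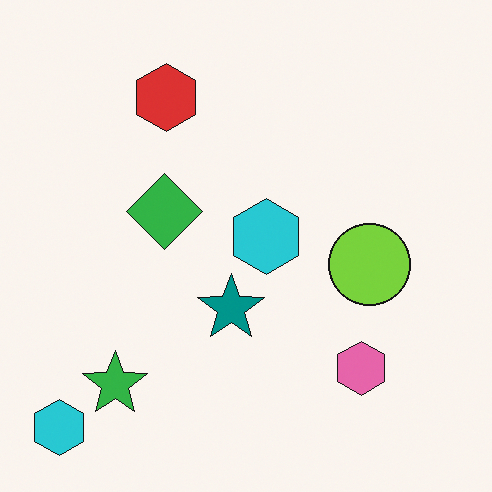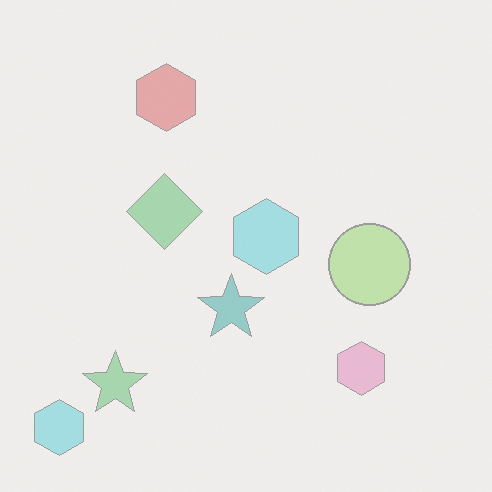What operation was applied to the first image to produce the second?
The image was given much lower contrast.

Tones are pushed toward mid-grey across the whole image — a global contrast change.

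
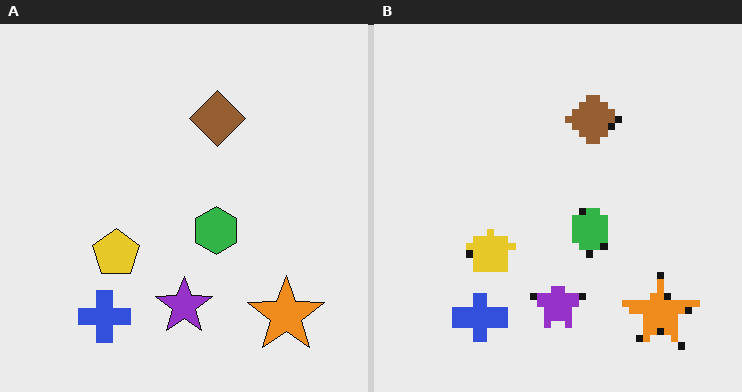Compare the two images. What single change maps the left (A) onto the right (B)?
Moderately pixelated.

Shapes are reduced to large square blocks; fine edges and outlines are lost — a downscale-then-upscale (mosaic) effect.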